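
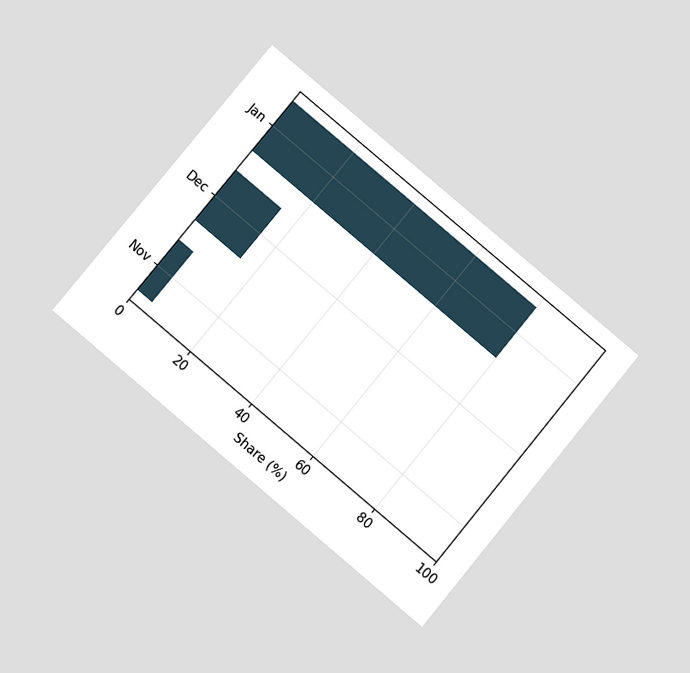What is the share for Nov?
The chart is tilted about 40° clockwise and viewed slightly from below. Reading along the chart's x-axis, the Nov bar reaches 5%.

5%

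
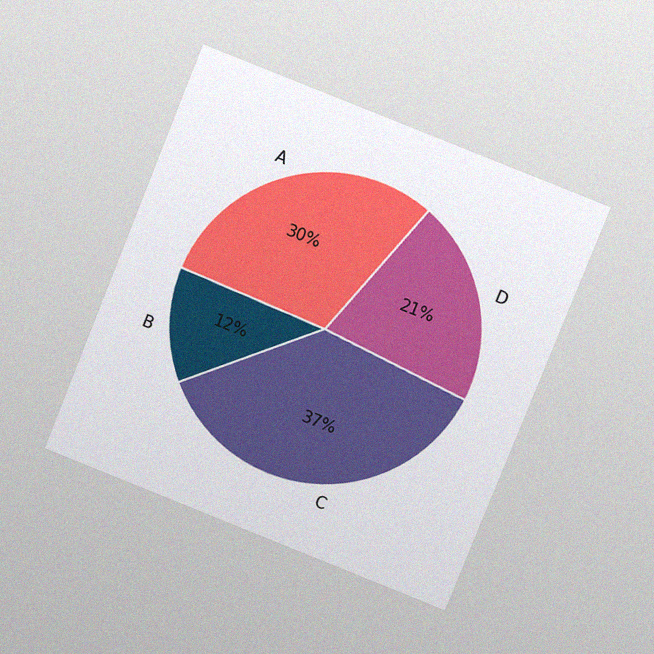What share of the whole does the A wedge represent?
The chart is tilted about 22° clockwise and viewed at a slight angle, with some photo noise. The A slice takes up 30% of the pie.

30%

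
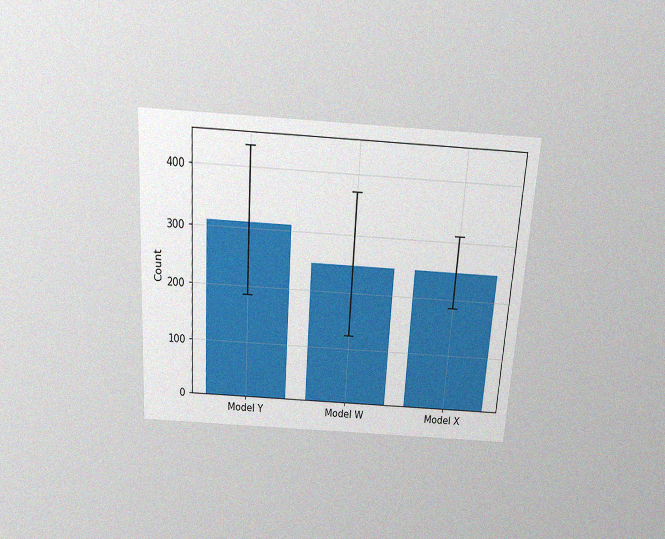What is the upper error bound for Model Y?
434

The chart is tilted about 4° clockwise and viewed slightly from above, with some photo noise. The Model Y bar's upper whisker reaches 434.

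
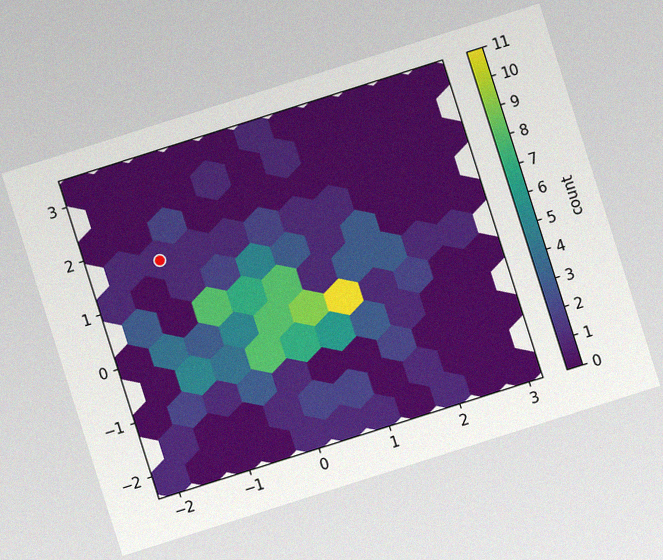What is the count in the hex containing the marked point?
The chart is tilted about 18° counter-clockwise, with some photo noise. The marked hex reads 1 on the colorbar.

1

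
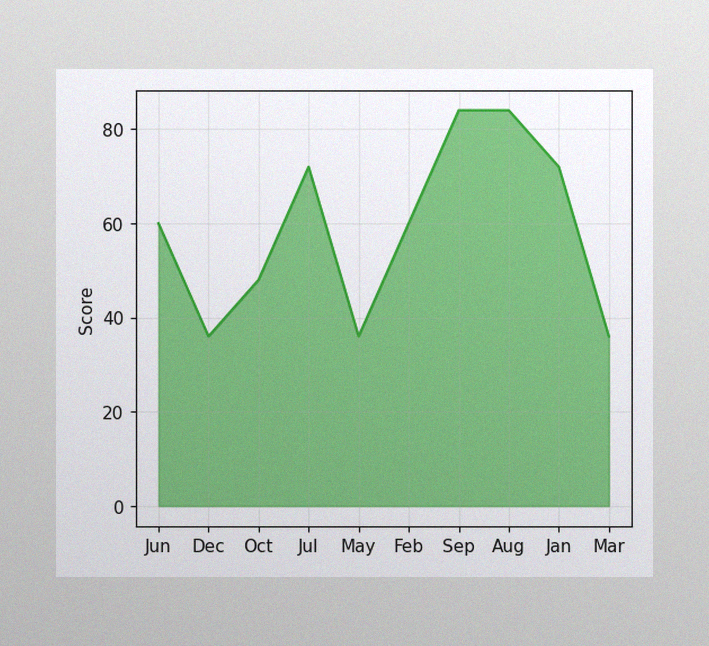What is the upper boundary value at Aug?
84

The image has some photo noise and uneven lighting. At Aug the upper boundary is at 84.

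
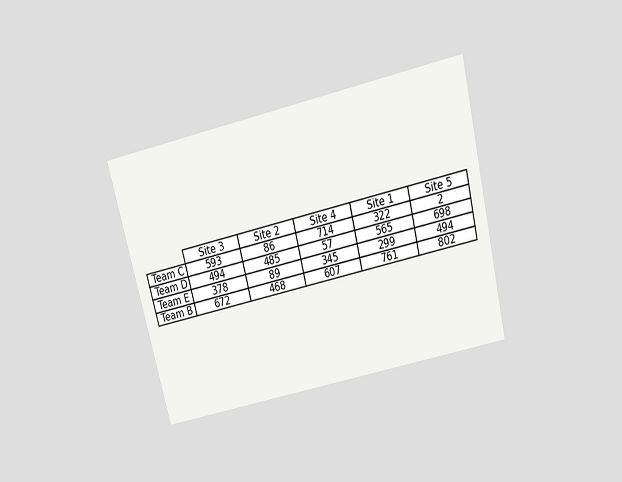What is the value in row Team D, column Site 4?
57

The chart is tilted about 14° counter-clockwise and viewed slightly from above. The (Team D, Site 4) cell reads 57.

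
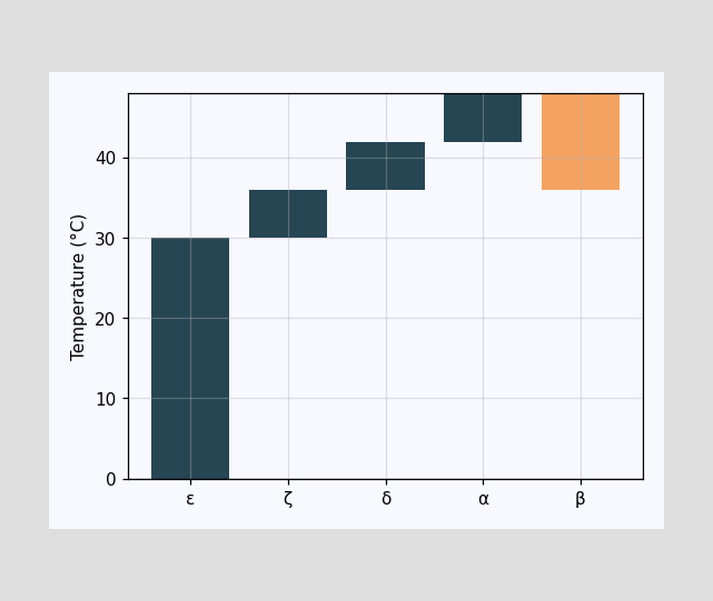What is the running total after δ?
42°C

After δ the running total reaches 42°C.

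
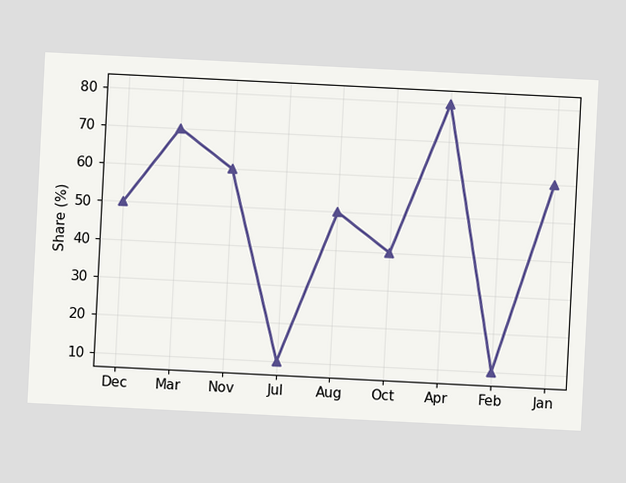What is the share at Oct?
40%

The chart is tilted about 3° clockwise. At Oct, the line is at 40%.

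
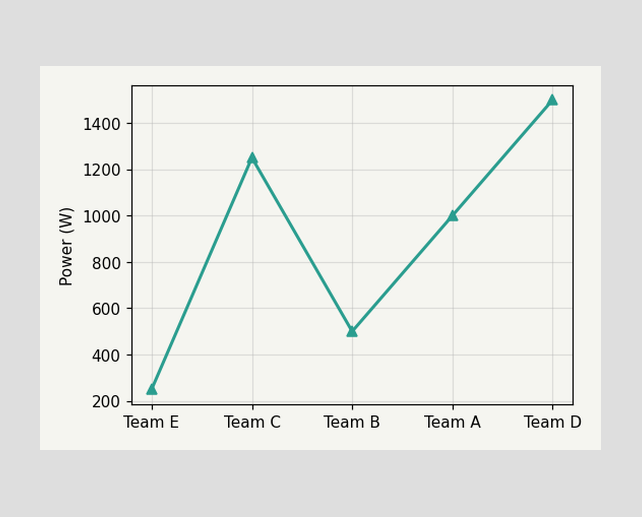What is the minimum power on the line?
250W

The lowest point is at Team E, and reading across to the y-axis gives 250W.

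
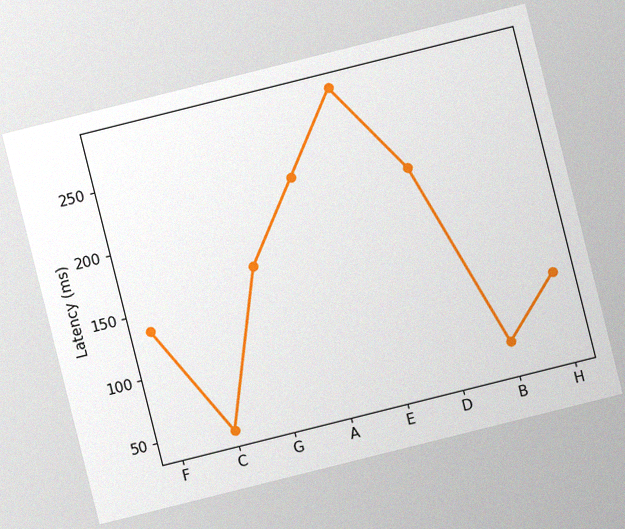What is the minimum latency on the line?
The chart is tilted about 14° counter-clockwise, with some photo noise. The lowest point is at C, and reading across to the y-axis gives 45ms.

45ms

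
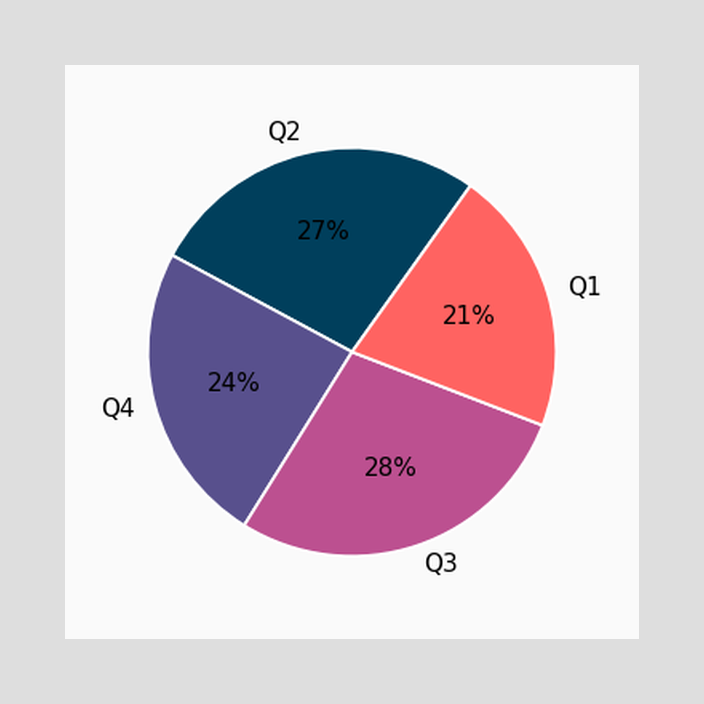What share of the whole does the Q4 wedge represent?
24%

The Q4 slice takes up 24% of the pie.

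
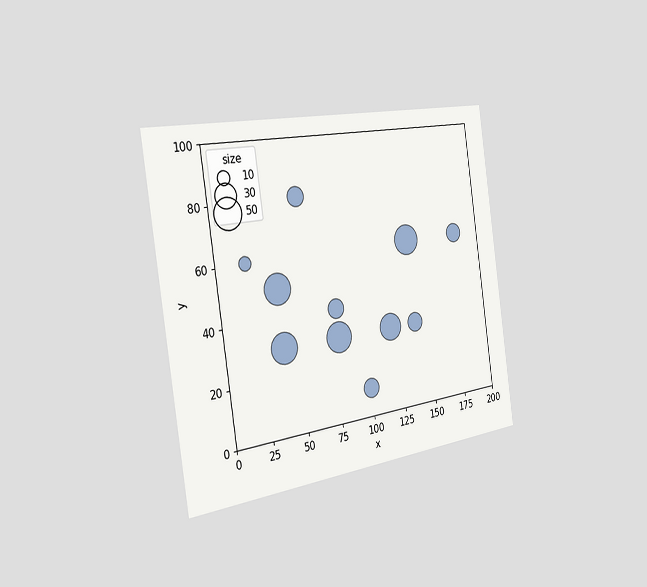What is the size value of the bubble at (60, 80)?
The chart is tilted about 8° counter-clockwise and viewed slightly from the left. Matching the bubble at (60, 80) against the size legend gives 20.

20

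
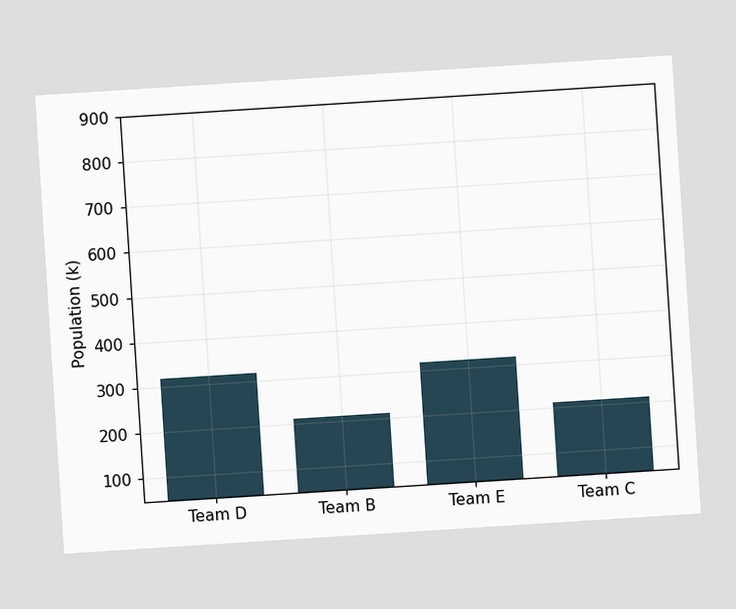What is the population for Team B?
The chart is tilted about 4° counter-clockwise. Reading along the chart's y-axis, the Team B bar reaches 212k.

212k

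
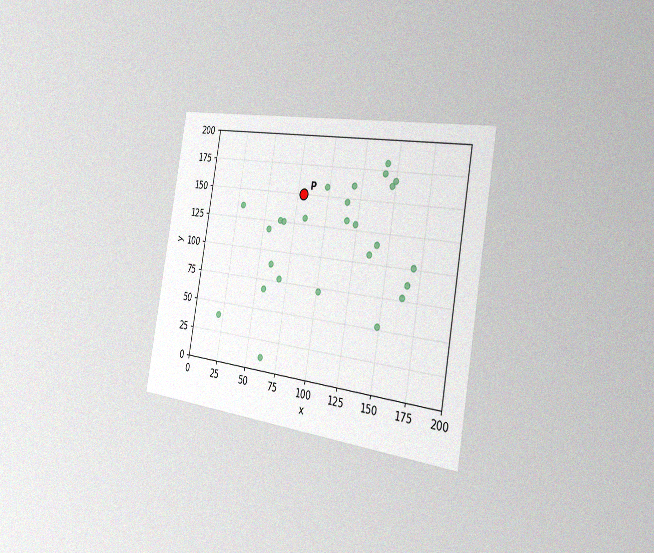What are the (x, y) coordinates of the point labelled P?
The chart is tilted about 10° clockwise and viewed slightly from the right, with some photo noise. Following the gridlines from P to each axis, P sits at (80, 150).

(80, 150)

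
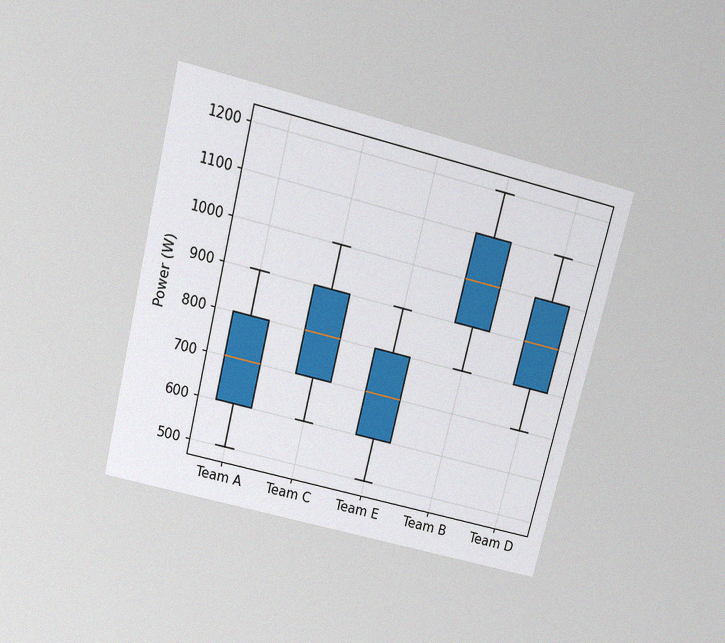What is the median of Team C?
The chart is tilted about 14° clockwise and viewed slightly from above, with some photo noise. The median line in the Team C box sits at 800W.

800W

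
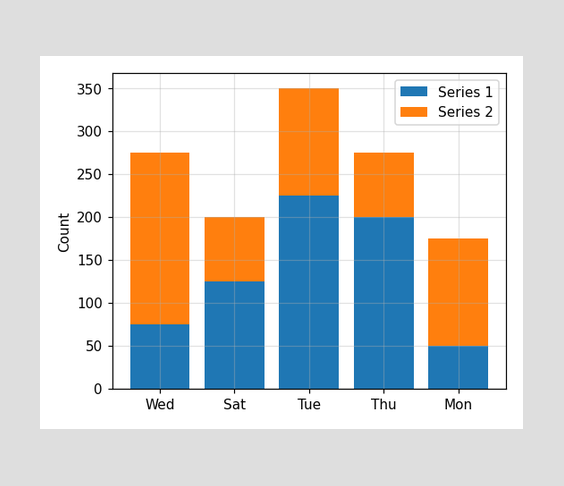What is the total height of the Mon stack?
175

The Mon stack's top reaches 175 on the y-axis.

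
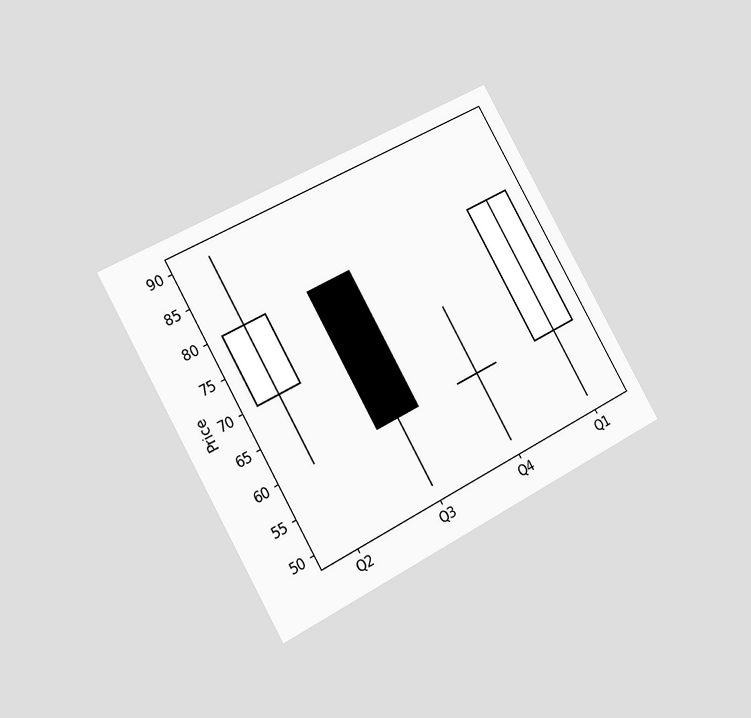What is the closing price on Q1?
The chart is tilted about 29° counter-clockwise and viewed slightly from the left. The Q1 candle closes at 80.

80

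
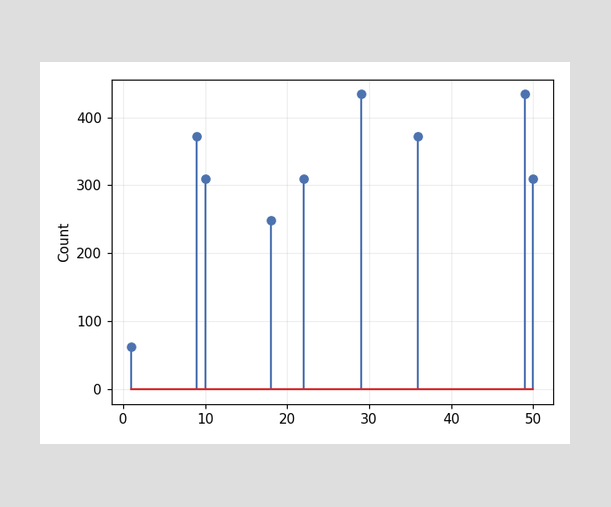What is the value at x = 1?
The stem at x=1 reaches 62.

62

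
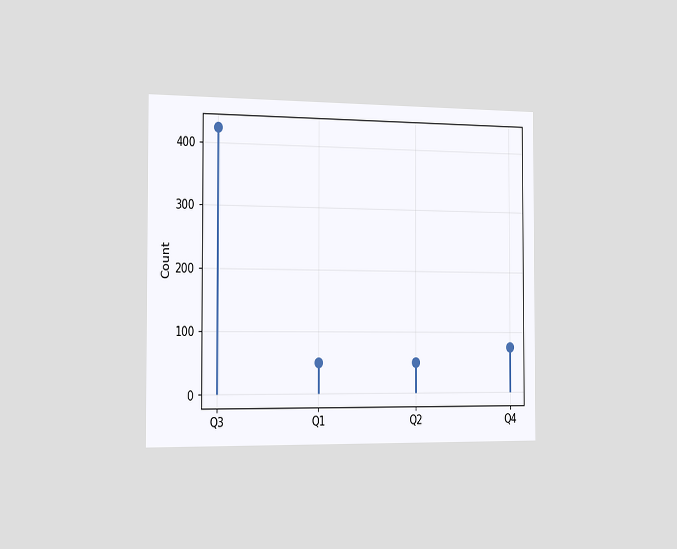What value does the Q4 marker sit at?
The chart is viewed slightly from the left. The Q4 marker sits at 75.

75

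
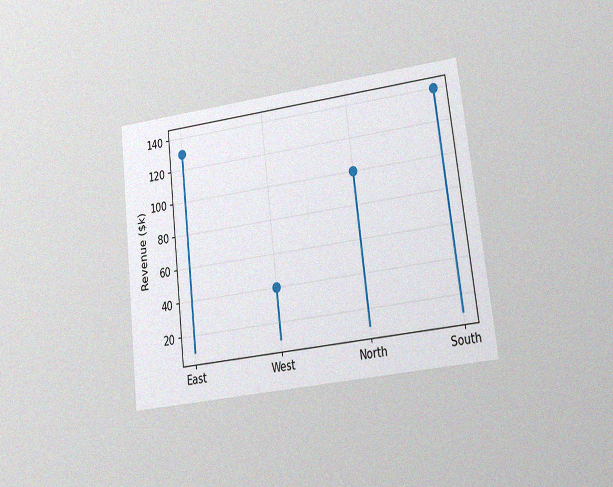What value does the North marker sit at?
The chart is tilted about 7° counter-clockwise and viewed at a slight angle, with some photo noise. The North marker sits at $100k.

$100k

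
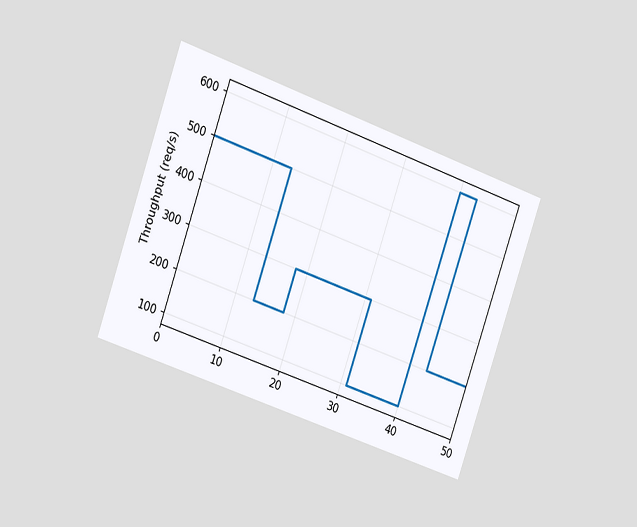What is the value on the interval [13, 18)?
The chart is tilted about 19° clockwise and viewed slightly from the left. On [13, 18) the step sits at 200req/s.

200req/s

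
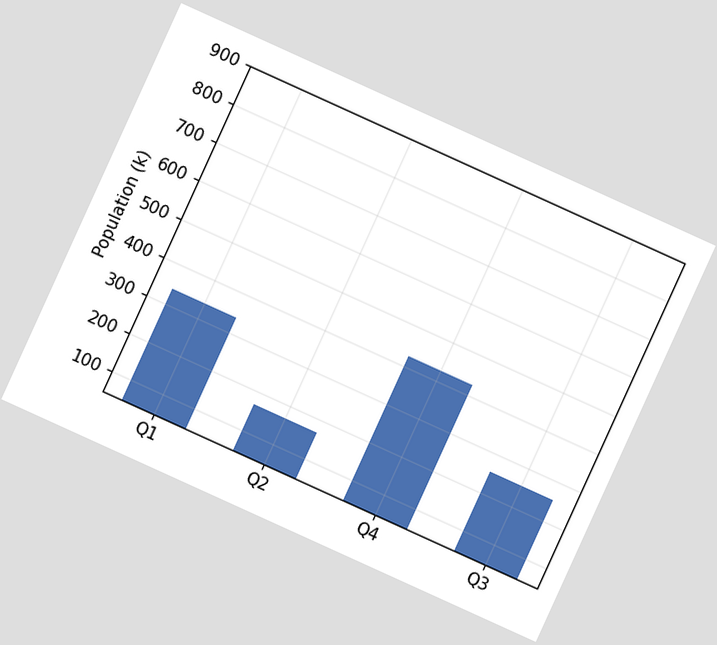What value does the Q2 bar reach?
The chart is tilted about 24° clockwise. Reading along the chart's y-axis, the Q2 bar reaches 170k.

170k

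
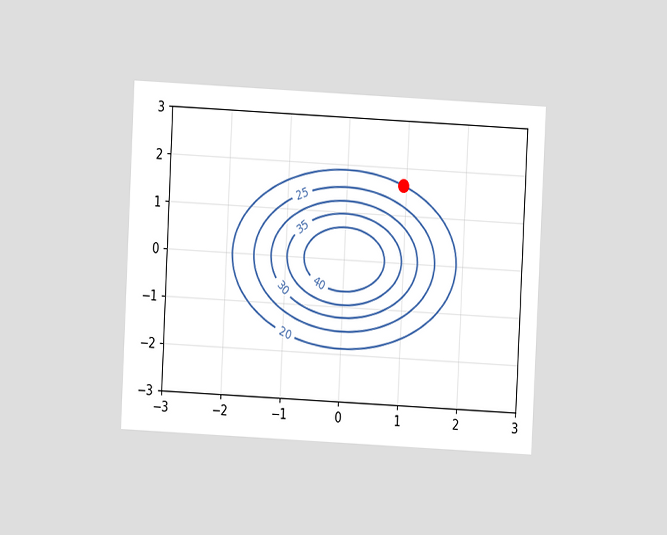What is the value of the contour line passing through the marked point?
The chart is tilted about 3° clockwise and viewed at a slight angle. The marked point sits on the contour labelled 20.

20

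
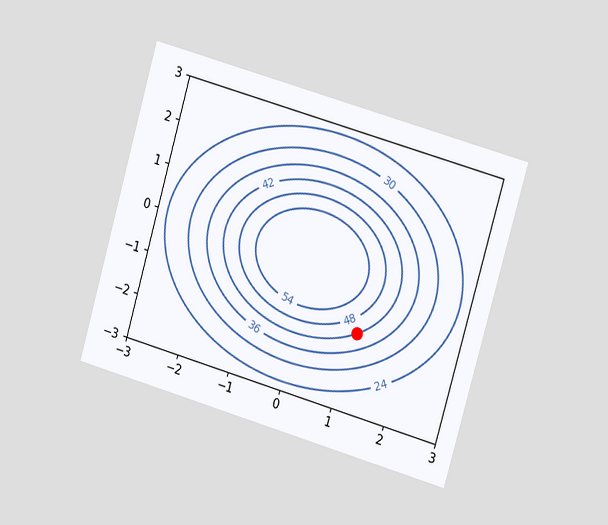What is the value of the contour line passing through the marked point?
42

The chart is tilted about 16° clockwise and viewed slightly from the right. The marked point sits on the contour labelled 42.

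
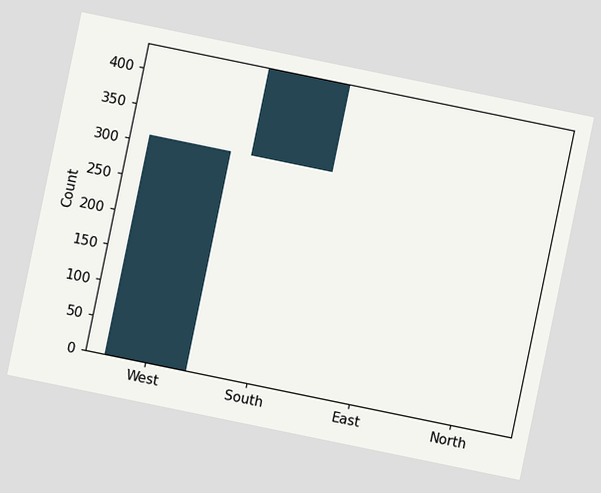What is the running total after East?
434

The chart is tilted about 12° clockwise. After East the running total reaches 434.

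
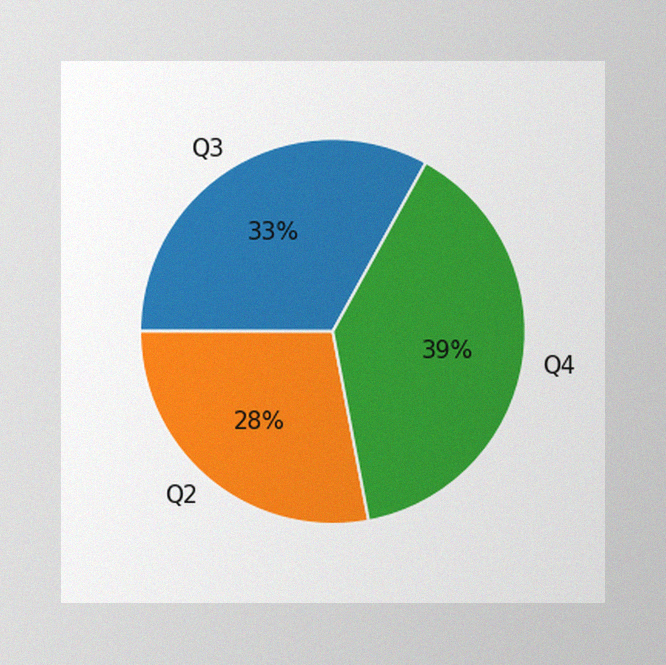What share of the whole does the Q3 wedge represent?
33%

The image has some photo noise and uneven lighting. The Q3 slice takes up 33% of the pie.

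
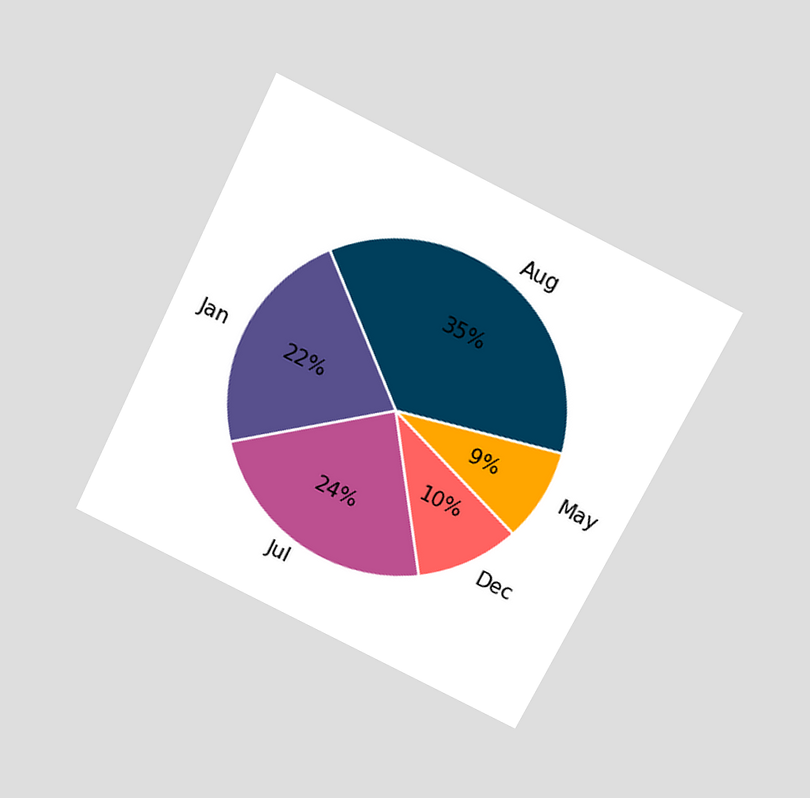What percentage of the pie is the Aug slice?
The chart is tilted about 26° clockwise and viewed slightly from above. The Aug slice takes up 35% of the pie.

35%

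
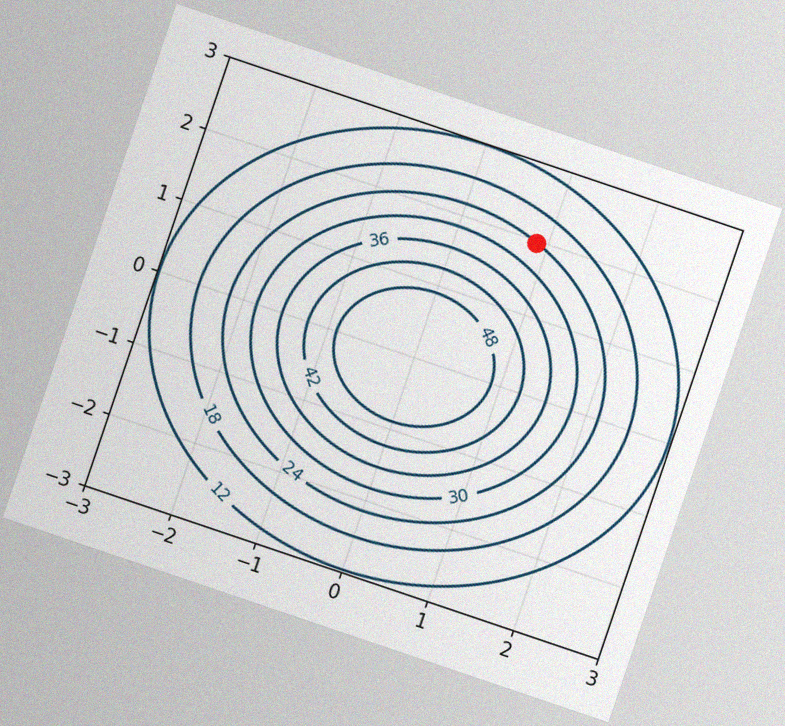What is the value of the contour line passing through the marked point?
The chart is tilted about 19° clockwise, with some photo noise. The marked point sits on the contour labelled 24.

24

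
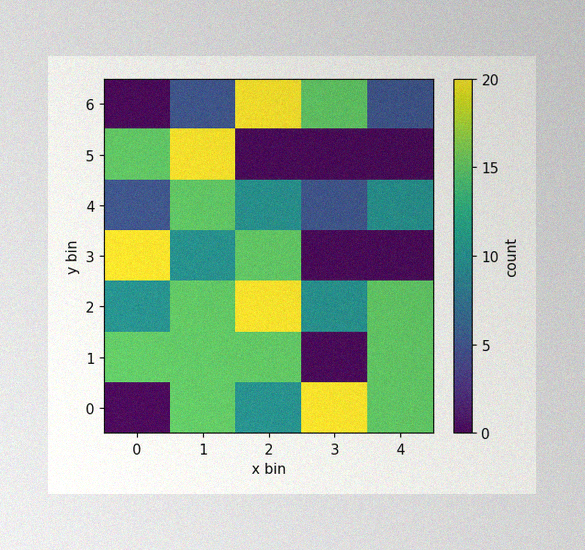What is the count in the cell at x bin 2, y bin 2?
20

The image has some photo noise and uneven lighting. Matching the cell (2, 2) against the colorbar gives 20.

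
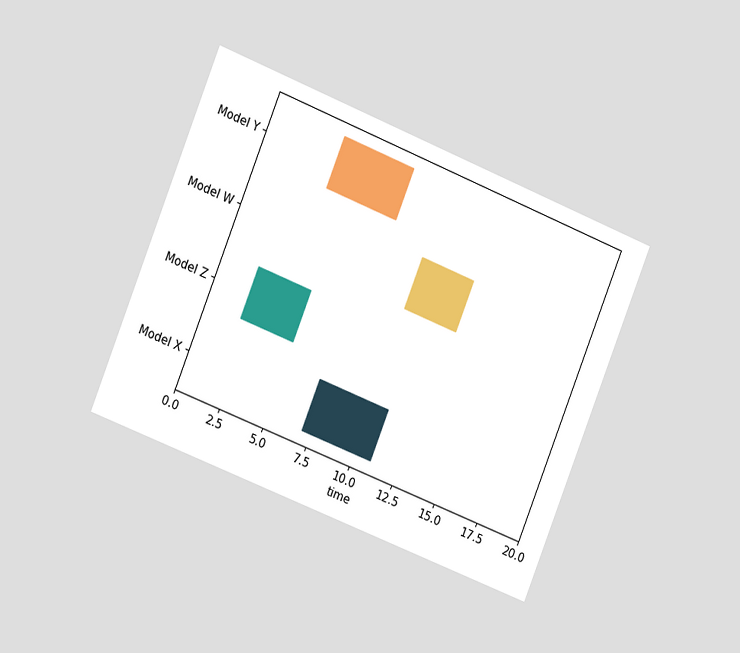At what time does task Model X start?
The chart is tilted about 22° clockwise and viewed slightly from the left. The Model X bar begins at t=7.

7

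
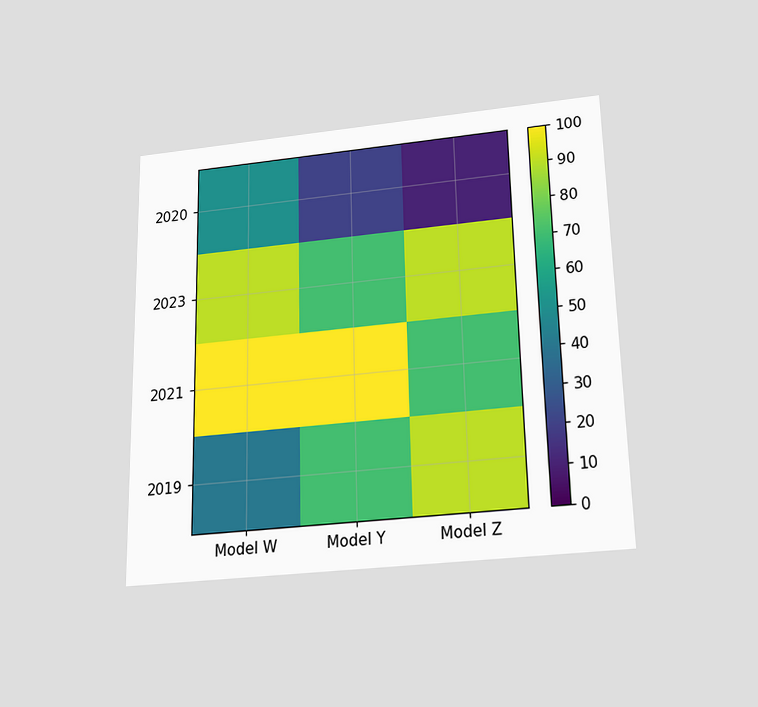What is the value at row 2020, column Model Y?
The chart is viewed slightly from below. Matching cell (2020, Model Y) against the colorbar gives 20.

20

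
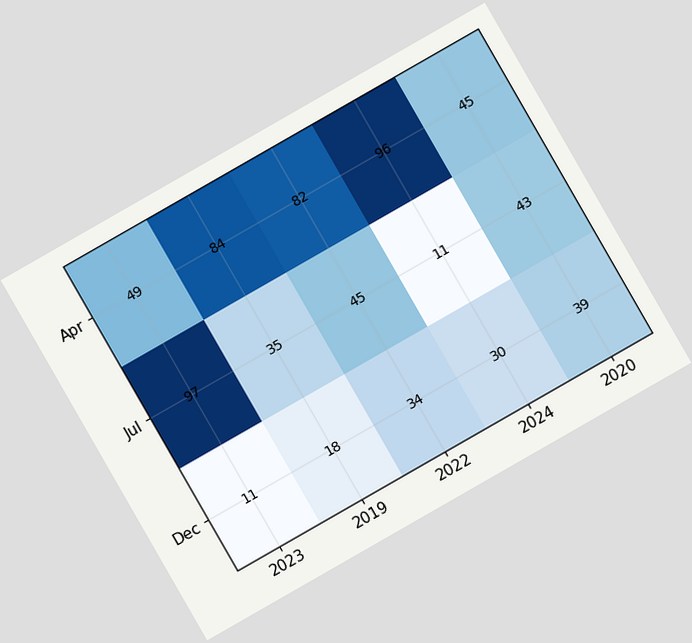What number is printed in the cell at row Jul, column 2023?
The chart is tilted about 30° counter-clockwise. The (Jul, 2023) cell reads 97.

97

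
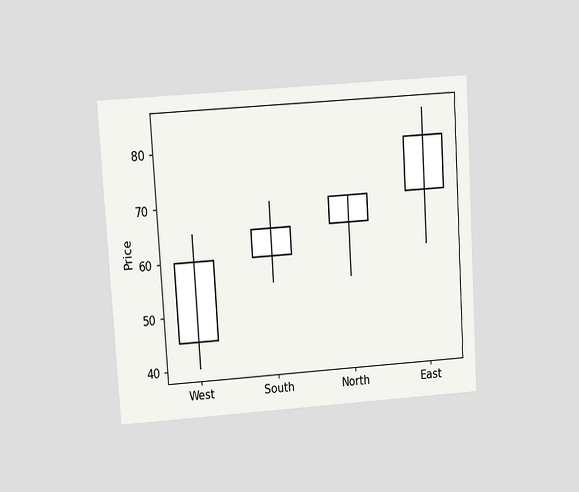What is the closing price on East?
80

The chart is tilted about 4° counter-clockwise and viewed at a slight angle. The East candle closes at 80.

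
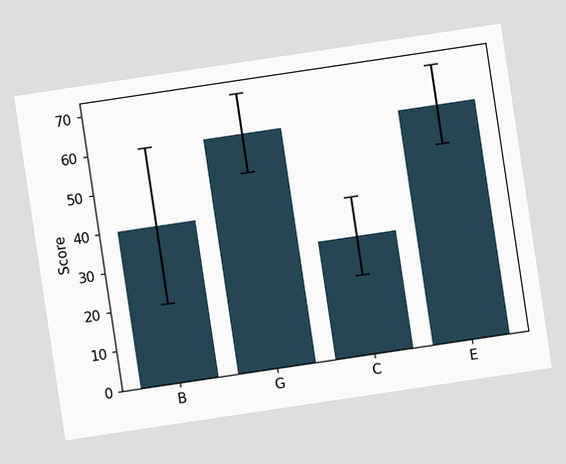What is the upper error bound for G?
70

The chart is tilted about 8° counter-clockwise. The G bar's upper whisker reaches 70.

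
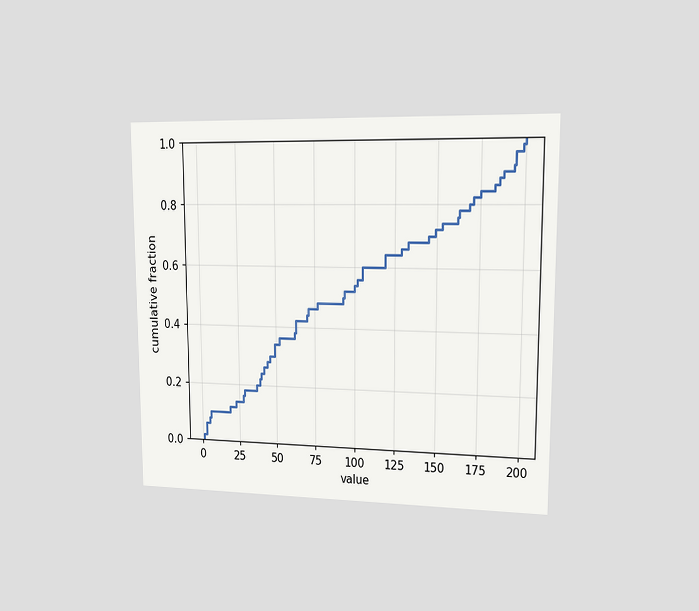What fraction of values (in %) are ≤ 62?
38%

The chart is viewed slightly from the right. At x=62 the ECDF step is at 38%.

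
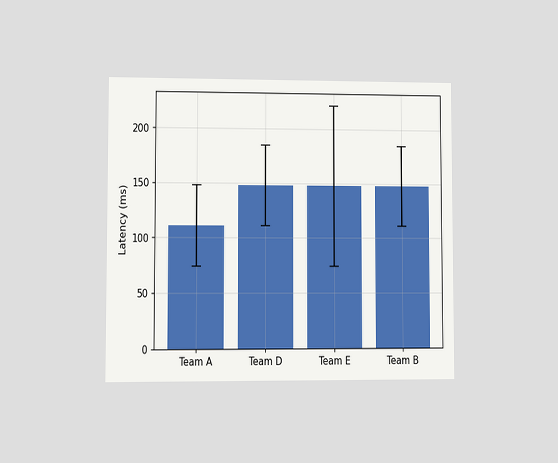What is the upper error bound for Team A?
The chart is viewed at a slight angle. The Team A bar's upper whisker reaches 148ms.

148ms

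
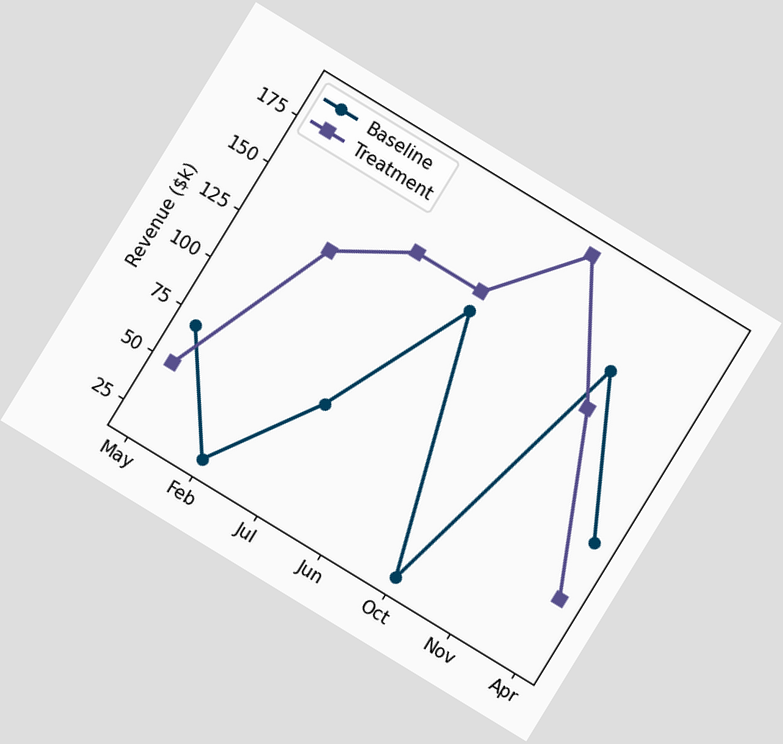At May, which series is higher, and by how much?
Baseline, by $20k

The chart is tilted about 31° clockwise. At May, Baseline sits above the other line by $20k.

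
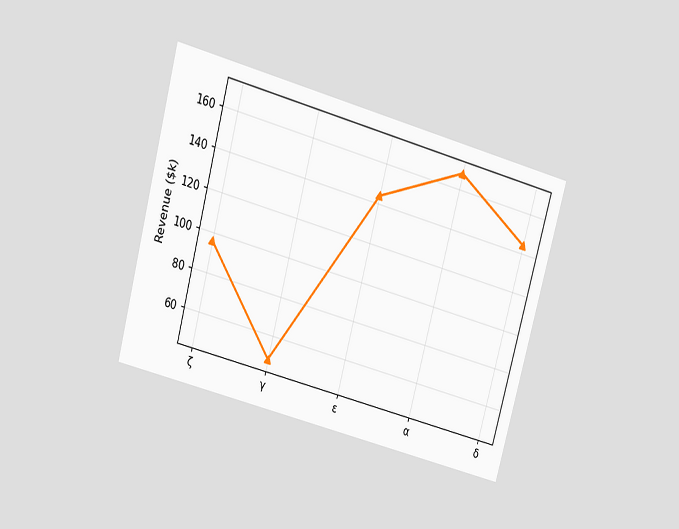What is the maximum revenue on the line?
$168k

The chart is tilted about 15° clockwise and viewed at a slight angle. The highest point is at α, and reading across to the y-axis gives $168k.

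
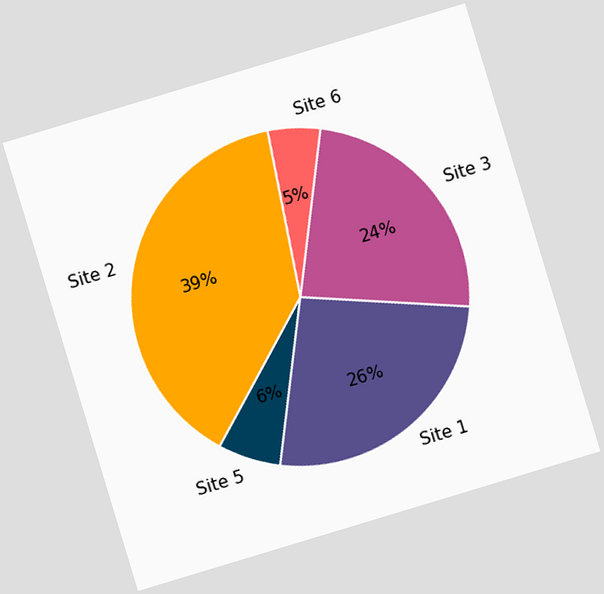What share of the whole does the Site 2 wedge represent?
The chart is tilted about 17° counter-clockwise. The Site 2 slice takes up 39% of the pie.

39%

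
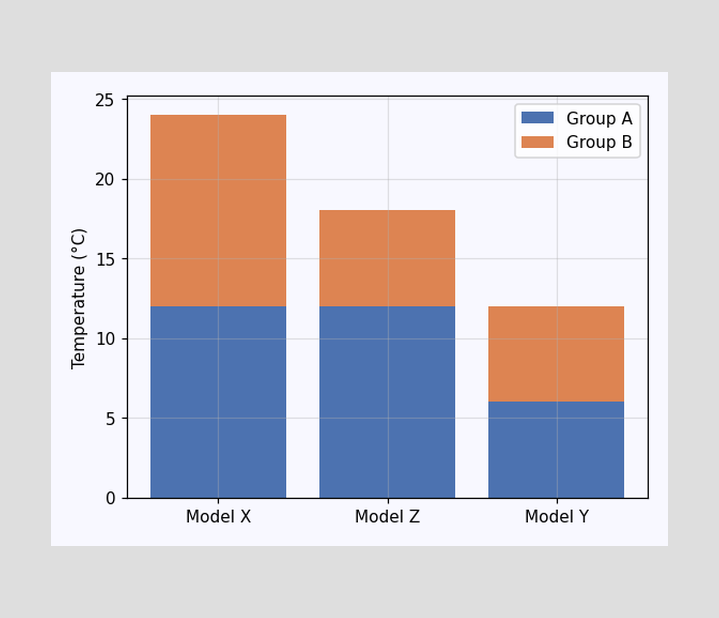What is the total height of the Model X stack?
The Model X stack's top reaches 24°C on the y-axis.

24°C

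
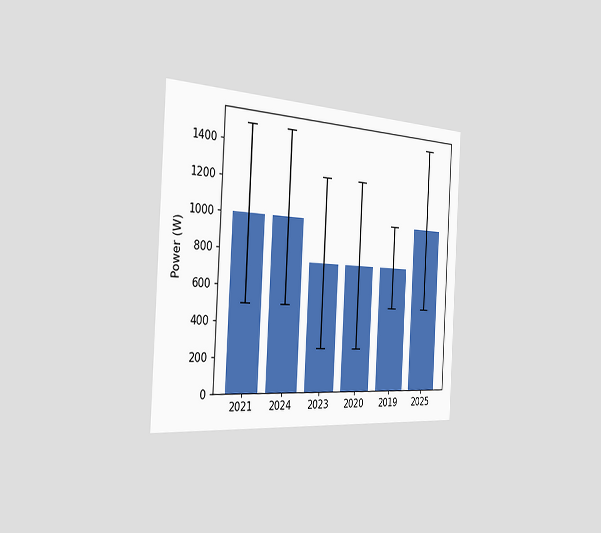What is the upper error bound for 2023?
The chart is tilted about 3° clockwise and viewed slightly from the left. The 2023 bar's upper whisker reaches 1250W.

1250W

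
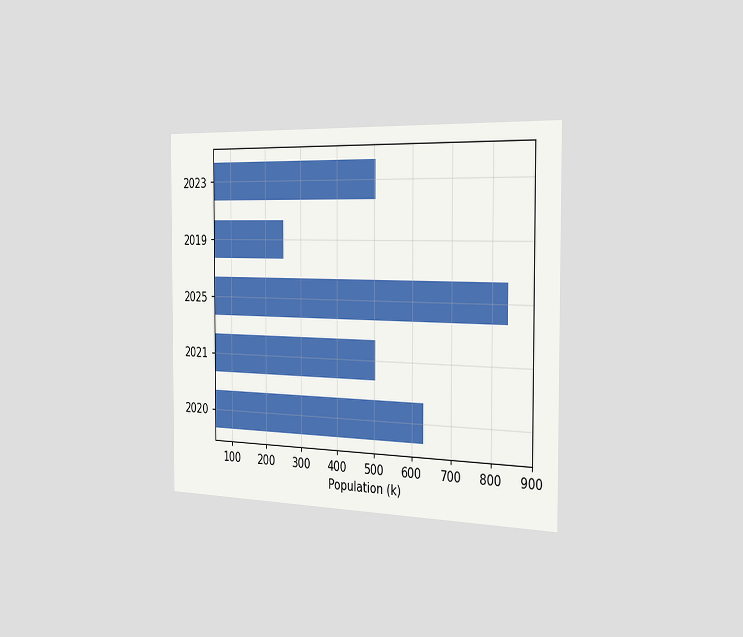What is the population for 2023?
504k

The chart is viewed slightly from the right. Reading along the chart's x-axis, the 2023 bar reaches 504k.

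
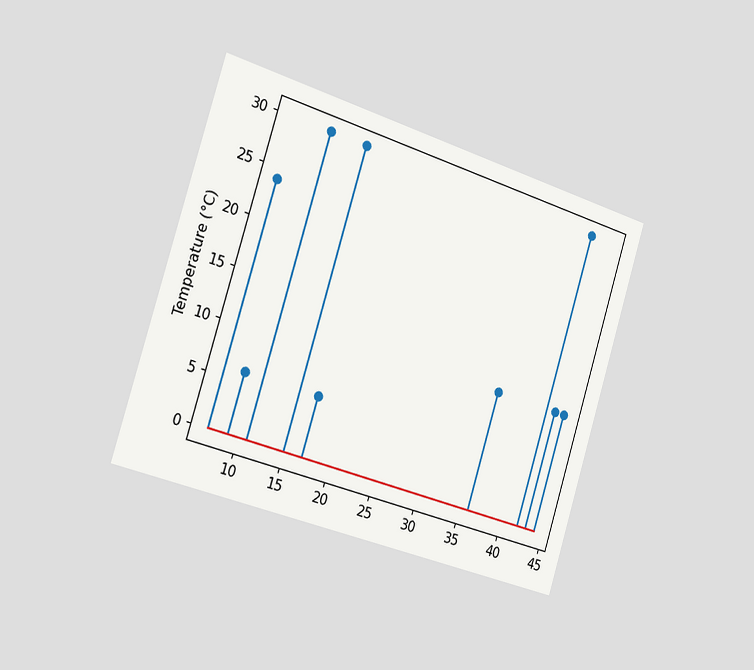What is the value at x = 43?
The chart is tilted about 17° clockwise and viewed slightly from the left. The stem at x=43 reaches 12°C.

12°C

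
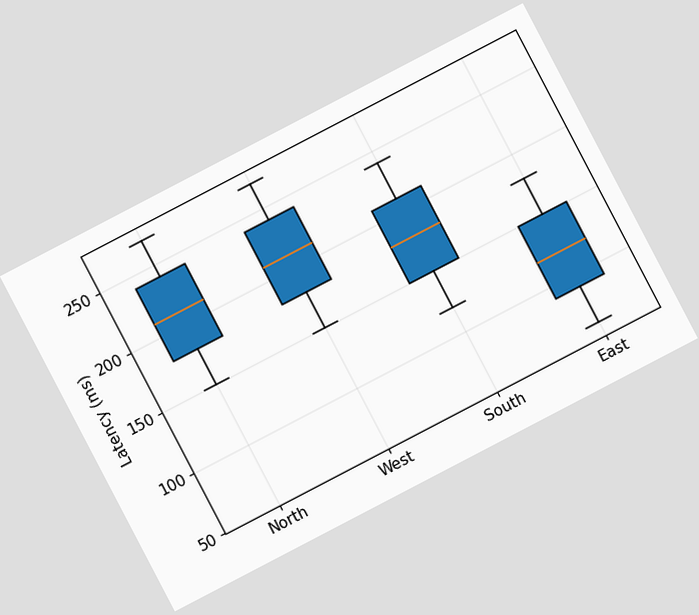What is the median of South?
The chart is tilted about 28° counter-clockwise. The median line in the South box sits at 180ms.

180ms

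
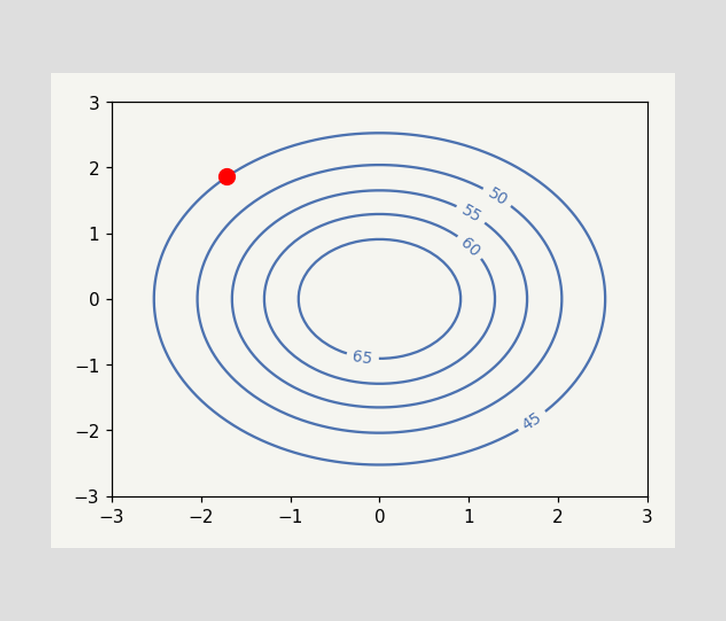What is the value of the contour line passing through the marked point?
The marked point sits on the contour labelled 45.

45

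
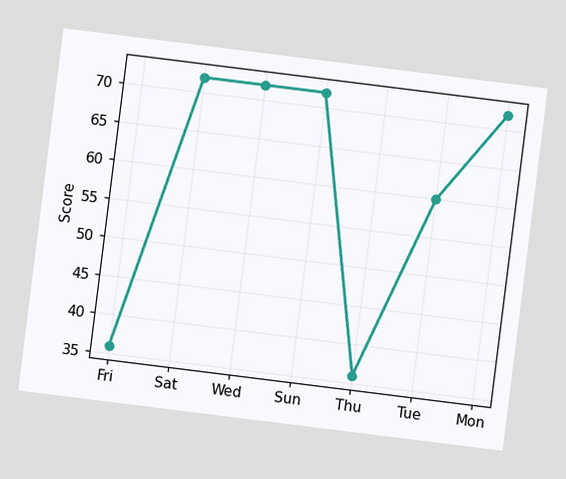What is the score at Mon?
The chart is tilted about 7° clockwise. At Mon, the line is at 72.

72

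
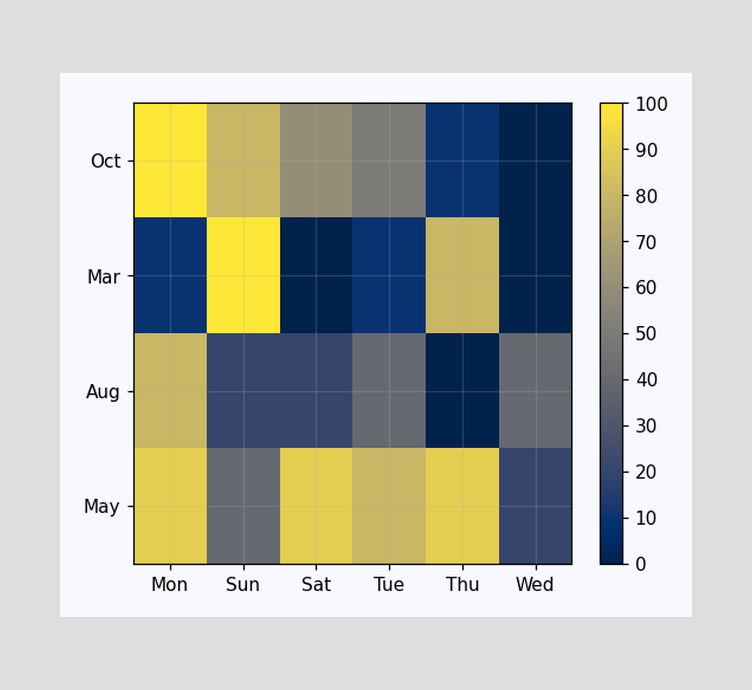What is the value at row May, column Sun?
Matching cell (May, Sun) against the colorbar gives 40.

40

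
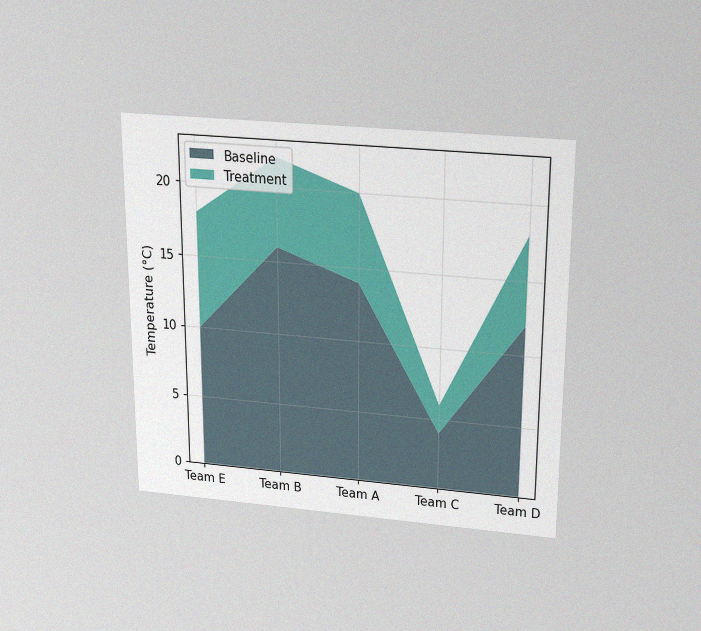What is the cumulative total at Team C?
6°C

The chart is viewed slightly from above, with some photo noise. The stacked total at Team C reaches 6°C.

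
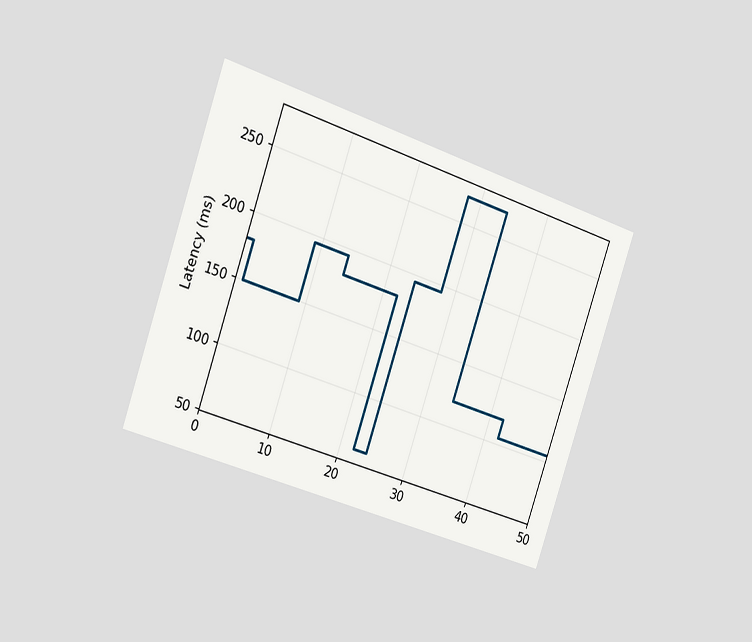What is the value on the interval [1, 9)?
The chart is tilted about 19° clockwise and viewed slightly from the left. On [1, 9) the step sits at 150ms.

150ms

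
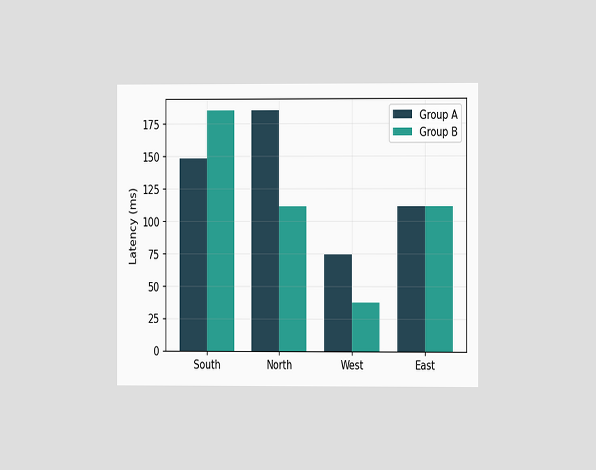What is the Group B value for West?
The chart is viewed at a slight angle. The Group B bar at West reaches 37ms on the y-axis.

37ms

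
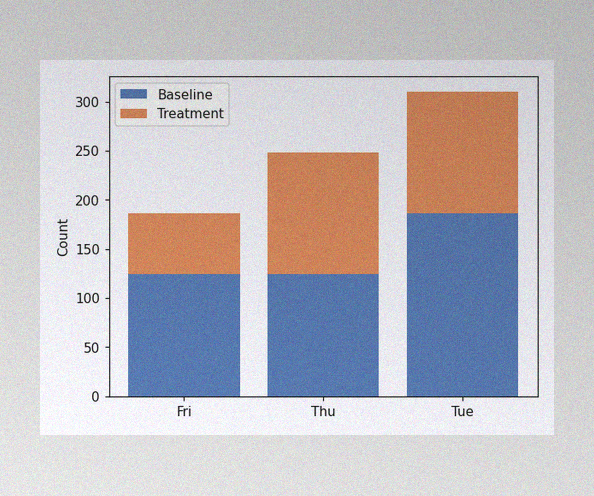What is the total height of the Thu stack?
The image has some photo noise and uneven lighting. The Thu stack's top reaches 248 on the y-axis.

248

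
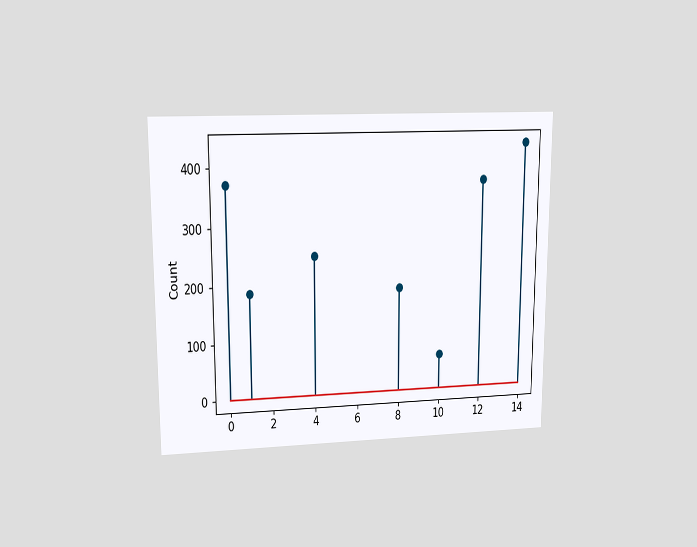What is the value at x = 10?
62

The chart is viewed at a slight angle. The stem at x=10 reaches 62.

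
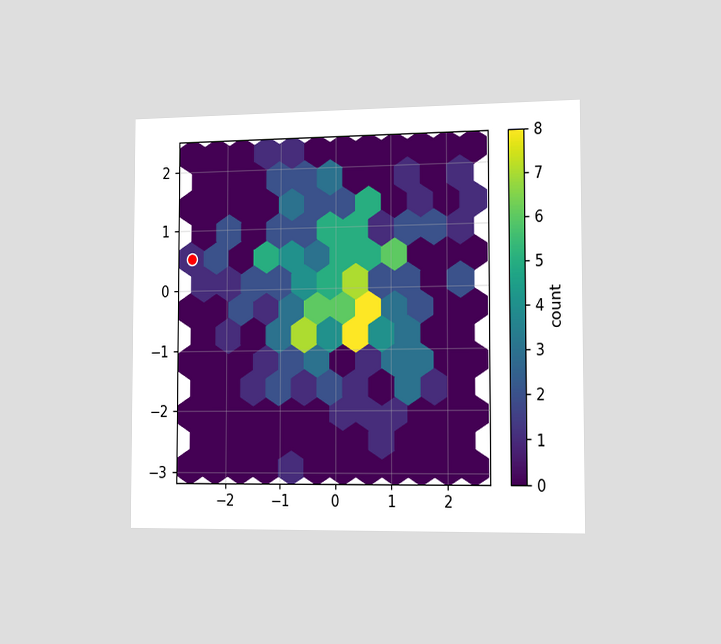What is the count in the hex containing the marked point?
The chart is viewed slightly from the right. The marked hex reads 1 on the colorbar.

1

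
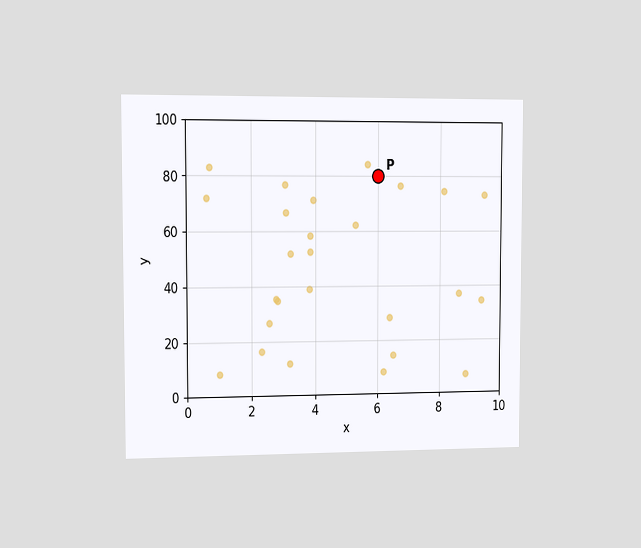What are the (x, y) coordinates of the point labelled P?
(6, 80)

The chart is viewed slightly from the left. Following the gridlines from P to each axis, P sits at (6, 80).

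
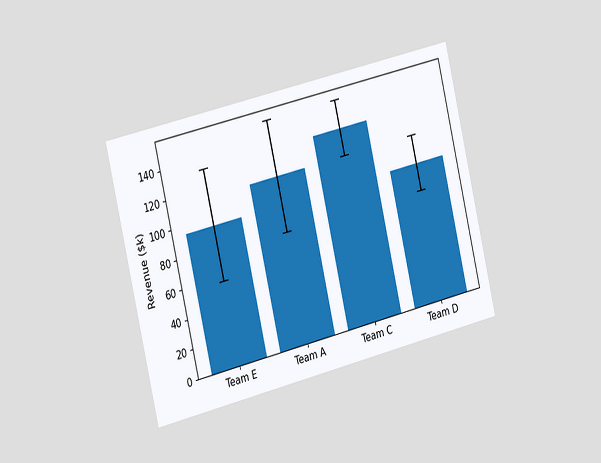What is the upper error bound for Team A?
$152k

The chart is tilted about 13° counter-clockwise and viewed slightly from the left. The Team A bar's upper whisker reaches $152k.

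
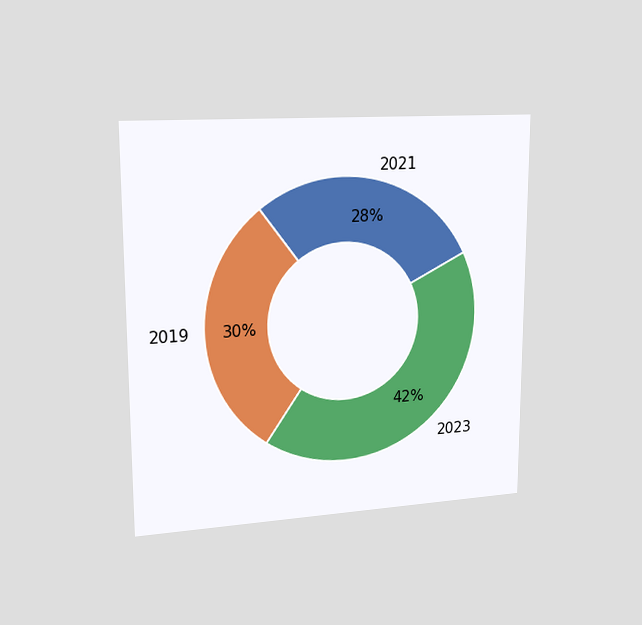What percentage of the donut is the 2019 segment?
30%

The chart is viewed slightly from the left. The 2019 segment takes up 30% of the ring.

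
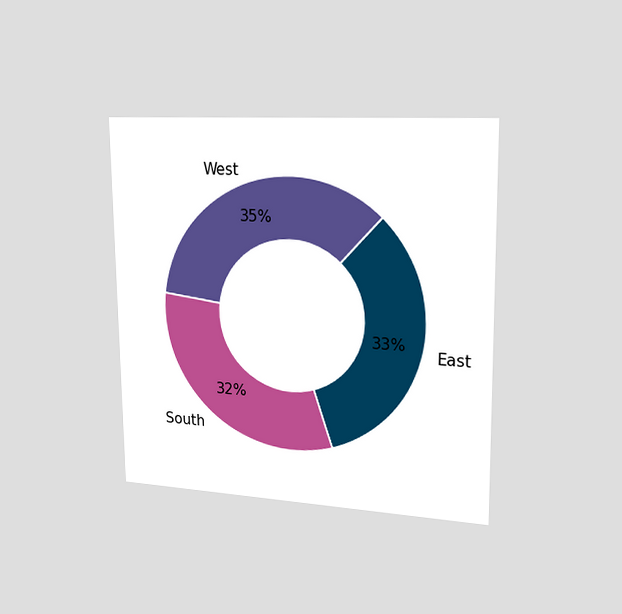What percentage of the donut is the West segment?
35%

The chart is viewed slightly from the right. The West segment takes up 35% of the ring.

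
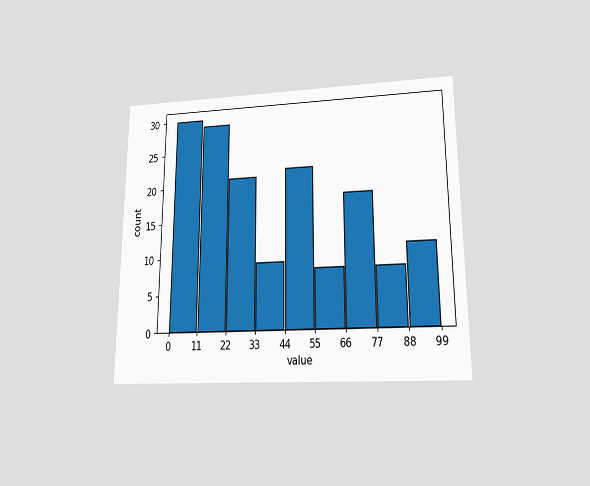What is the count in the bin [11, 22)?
The chart is viewed at a slight angle. The [11, 22) bin has height 29.

29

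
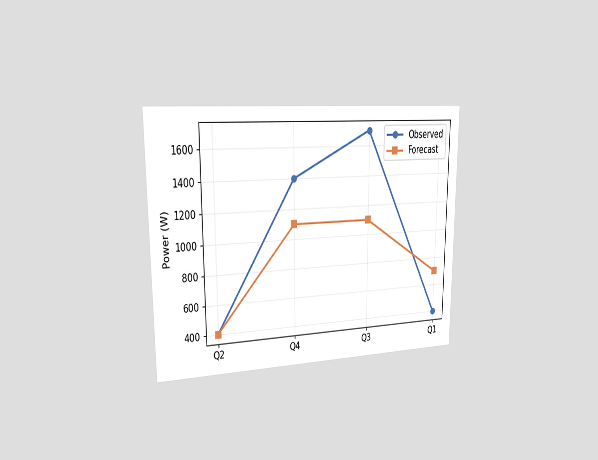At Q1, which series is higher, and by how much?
Forecast, by 300W

The chart is viewed slightly from the left. At Q1, Forecast sits above the other line by 300W.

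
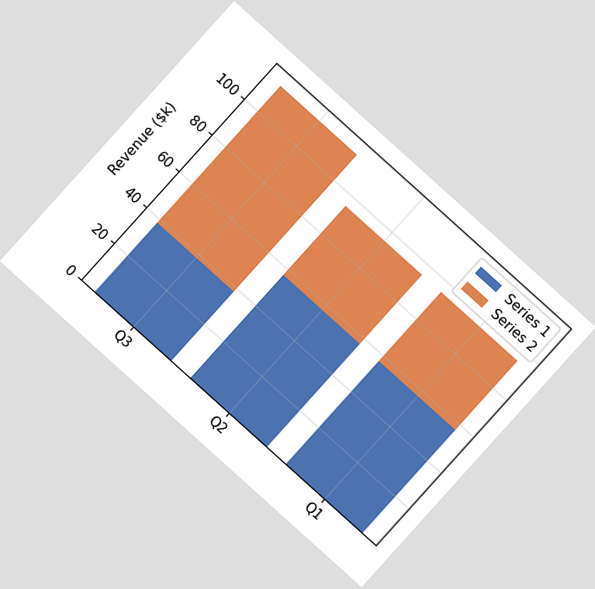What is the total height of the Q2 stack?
$95k

The chart is tilted about 42° clockwise. The Q2 stack's top reaches $95k on the y-axis.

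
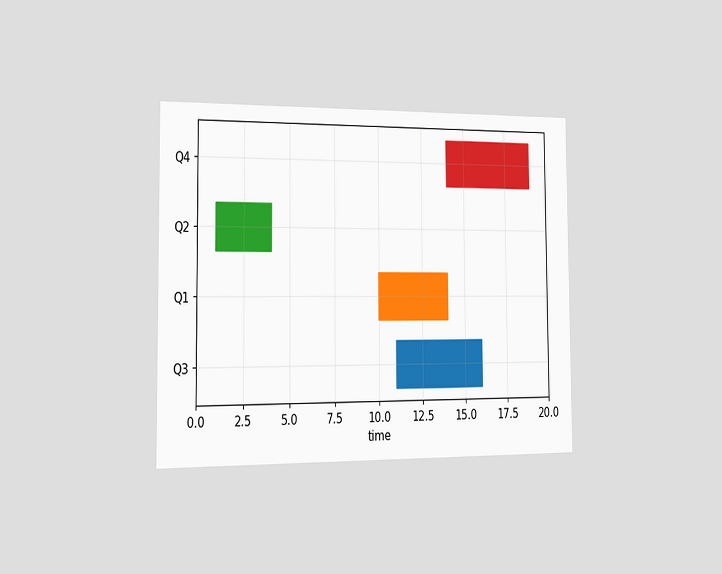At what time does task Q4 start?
14

The chart is viewed slightly from the left. The Q4 bar begins at t=14.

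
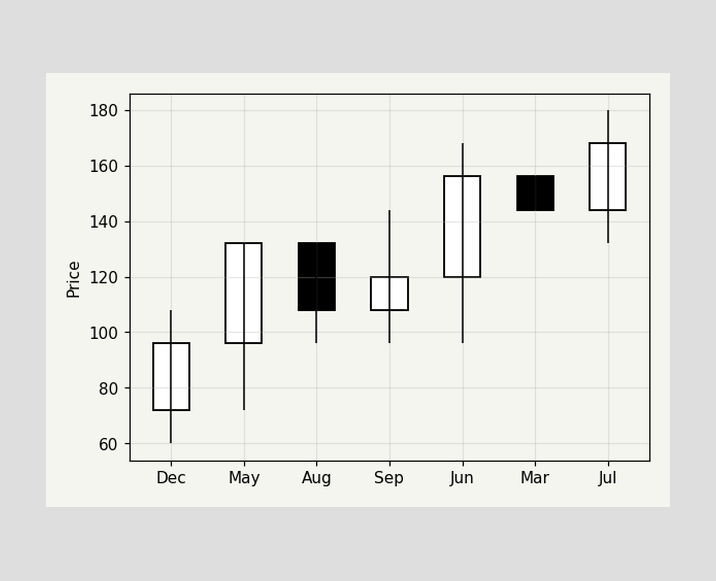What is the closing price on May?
The May candle closes at 132.

132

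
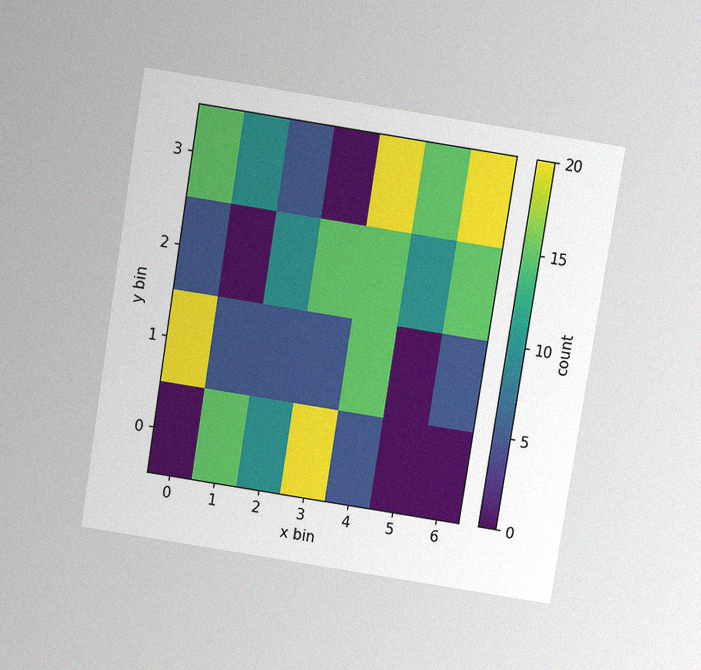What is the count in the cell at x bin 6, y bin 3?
The chart is tilted about 9° clockwise and viewed slightly from above, with some photo noise. Matching the cell (6, 3) against the colorbar gives 20.

20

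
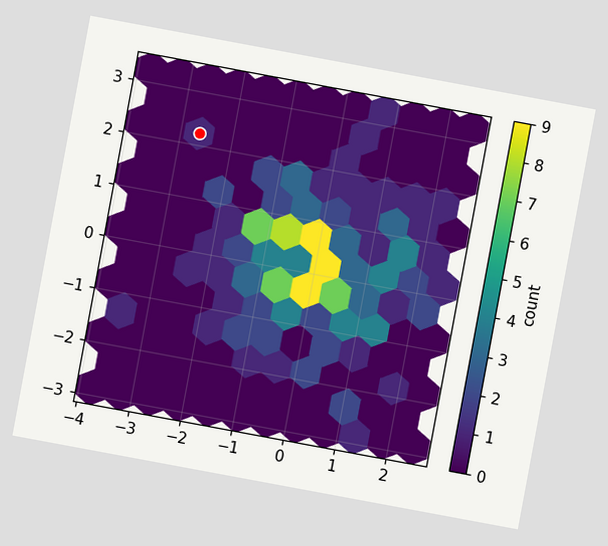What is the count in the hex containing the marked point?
1

The chart is tilted about 11° clockwise. The marked hex reads 1 on the colorbar.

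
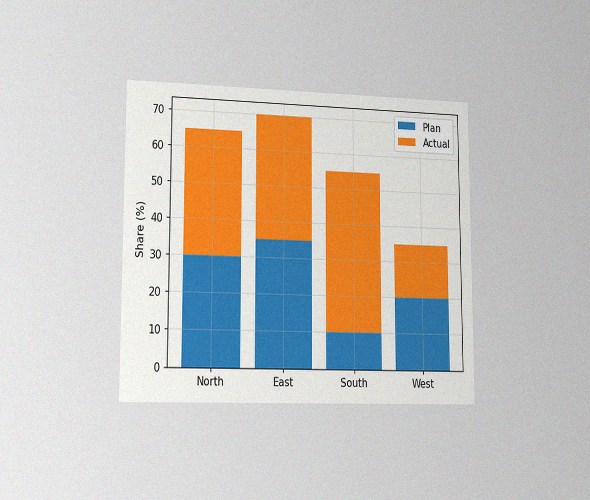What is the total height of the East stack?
70%

The chart is viewed slightly from the left, with some photo noise. The East stack's top reaches 70% on the y-axis.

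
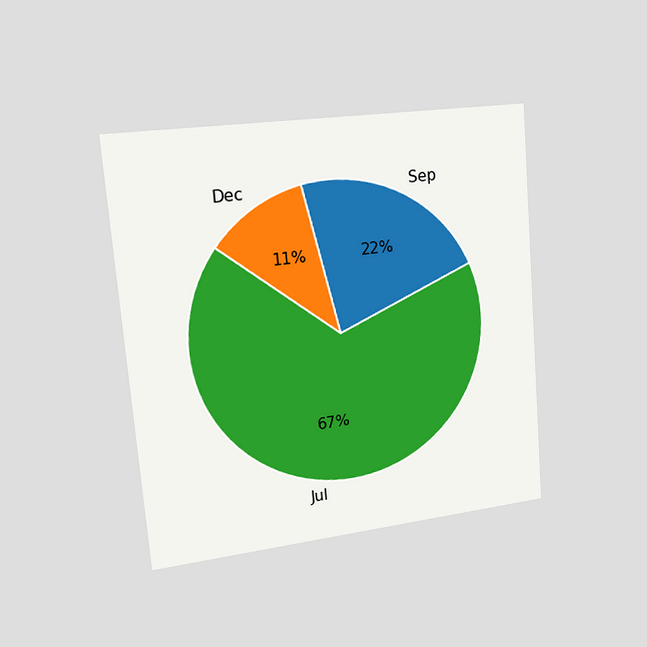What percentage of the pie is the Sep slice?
22%

The chart is tilted about 5° counter-clockwise and viewed slightly from the left. The Sep slice takes up 22% of the pie.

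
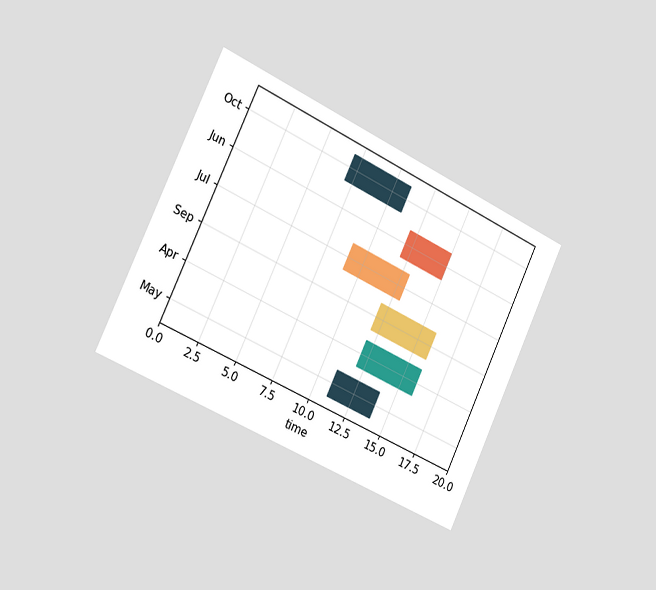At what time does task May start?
11

The chart is tilted about 25° clockwise and viewed slightly from the left. The May bar begins at t=11.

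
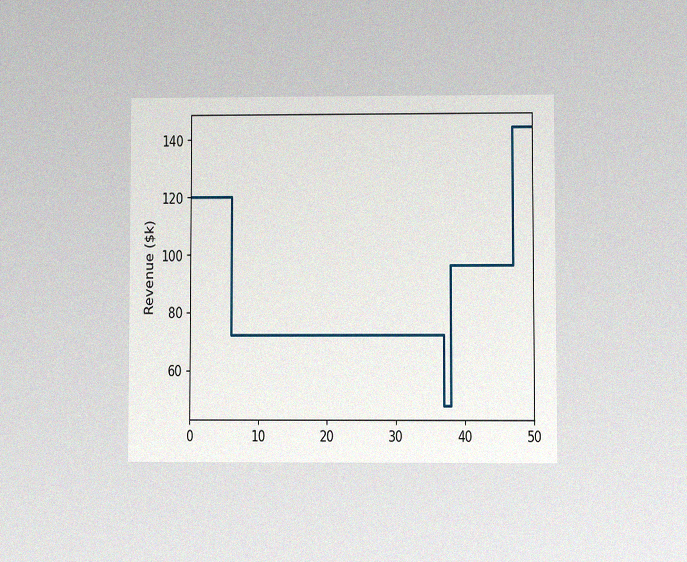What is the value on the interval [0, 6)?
$120k

The chart is viewed at a slight angle, with some photo noise. On [0, 6) the step sits at $120k.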